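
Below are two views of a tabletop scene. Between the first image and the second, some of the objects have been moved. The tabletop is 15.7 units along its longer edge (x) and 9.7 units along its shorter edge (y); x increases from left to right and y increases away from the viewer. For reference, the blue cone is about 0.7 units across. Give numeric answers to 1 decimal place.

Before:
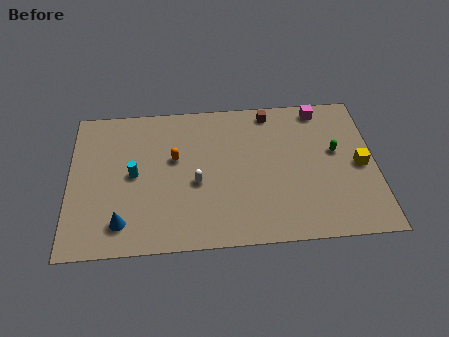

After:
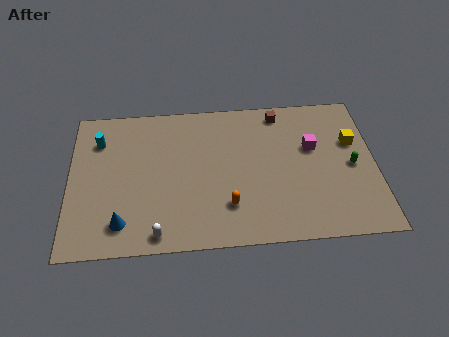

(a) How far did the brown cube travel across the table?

0.5

From (10.4, 8.6) to (10.9, 8.5), the brown cube covered √(0.5² + 0.1²) ≈ 0.5 units.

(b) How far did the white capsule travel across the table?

3.7

The white capsule moved from about (6.5, 4.1) to (4.5, 1.0), a distance of √(2.0² + 3.1²) ≈ 3.7.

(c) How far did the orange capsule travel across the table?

4.3

The orange capsule was near (5.4, 5.8) before and (8.1, 2.5) after, so it travelled √(2.7² + 3.3²) ≈ 4.3 units.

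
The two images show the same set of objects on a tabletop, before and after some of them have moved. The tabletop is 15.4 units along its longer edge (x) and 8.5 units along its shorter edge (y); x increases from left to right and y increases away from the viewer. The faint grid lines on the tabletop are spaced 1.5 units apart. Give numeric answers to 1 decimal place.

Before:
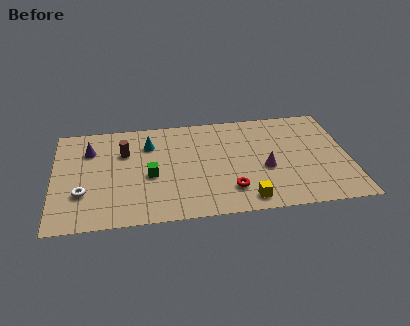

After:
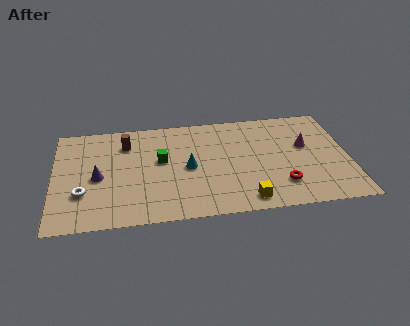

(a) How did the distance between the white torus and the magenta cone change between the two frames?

+2.4

They were about 9.5 units apart before and 11.9 after — 2.4 units further apart.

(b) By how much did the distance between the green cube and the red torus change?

+2.4

The distance was about 4.4 in the first image and 6.8 in the second, so they moved 2.4 units further apart.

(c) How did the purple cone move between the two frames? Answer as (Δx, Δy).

(0.4, -2.3)

From the two frames, the purple cone sits at roughly (1.9, 6.2) before and (2.3, 3.9) after.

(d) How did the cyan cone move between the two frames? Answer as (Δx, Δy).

(2.0, -2.2)

From the two frames, the cyan cone sits at roughly (5.0, 6.3) before and (7.0, 4.1) after.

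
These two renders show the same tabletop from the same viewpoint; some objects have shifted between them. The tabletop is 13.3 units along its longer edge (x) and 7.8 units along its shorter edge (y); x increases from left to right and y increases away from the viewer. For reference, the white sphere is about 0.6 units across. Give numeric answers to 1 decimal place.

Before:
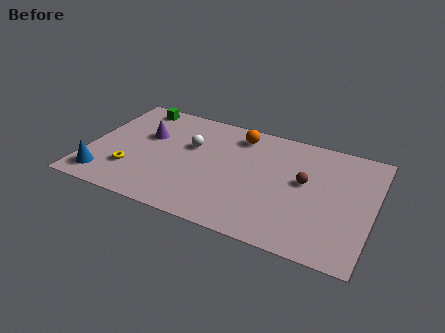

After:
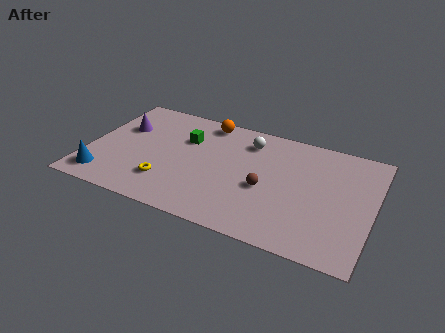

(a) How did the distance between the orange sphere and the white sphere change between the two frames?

-0.4

Before: roughly 2.6 units apart; after: 2.2. That's 0.4 units closer together.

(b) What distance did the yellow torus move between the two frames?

1.7

The yellow torus moved from about (2.2, 2.2) to (3.9, 2.0), a distance of √(1.7² + 0.2²) ≈ 1.7.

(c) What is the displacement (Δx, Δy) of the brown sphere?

(-1.7, -1.1)

From the two frames, the brown sphere sits at roughly (10.1, 4.4) before and (8.4, 3.3) after.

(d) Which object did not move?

the blue cone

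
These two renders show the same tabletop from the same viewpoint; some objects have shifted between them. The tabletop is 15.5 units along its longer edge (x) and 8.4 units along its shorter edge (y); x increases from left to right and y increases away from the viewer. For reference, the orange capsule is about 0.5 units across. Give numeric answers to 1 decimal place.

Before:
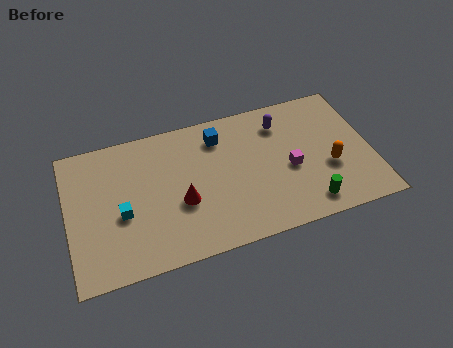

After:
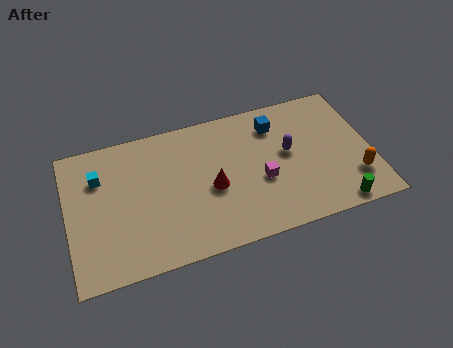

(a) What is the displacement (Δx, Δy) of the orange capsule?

(1.2, -1.0)

From the two frames, the orange capsule sits at roughly (13.3, 3.2) before and (14.5, 2.2) after.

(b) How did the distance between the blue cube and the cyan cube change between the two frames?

+3.0

Before: roughly 6.1 units apart; after: 9.1. That's 3.0 units further apart.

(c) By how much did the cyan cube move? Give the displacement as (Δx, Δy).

(-1.0, 2.5)

From the two frames, the cyan cube sits at roughly (2.7, 3.5) before and (1.7, 6.0) after.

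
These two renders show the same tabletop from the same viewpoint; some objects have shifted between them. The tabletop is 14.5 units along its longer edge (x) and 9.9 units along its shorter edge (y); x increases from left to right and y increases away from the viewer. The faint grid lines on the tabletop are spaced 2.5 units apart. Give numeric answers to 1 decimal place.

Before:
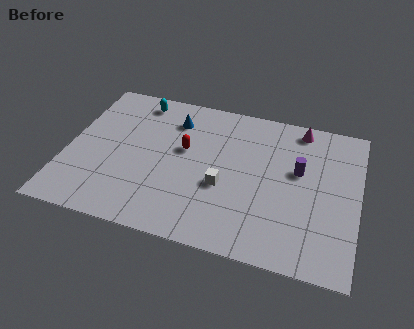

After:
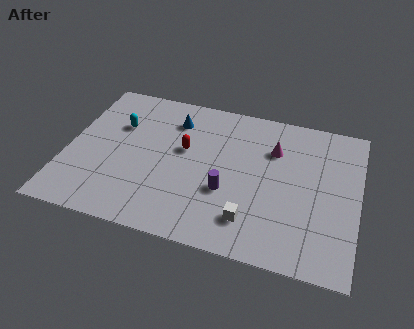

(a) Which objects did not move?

the red capsule and the blue cone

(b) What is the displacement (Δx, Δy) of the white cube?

(1.5, -1.8)

The white cube was at about (7.9, 3.9) and moved to about (9.4, 2.1).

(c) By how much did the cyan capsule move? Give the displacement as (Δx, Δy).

(-0.8, -2.0)

The cyan capsule started near (3.2, 8.6) and ended near (2.4, 6.6).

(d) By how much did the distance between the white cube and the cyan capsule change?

+1.7

Before: roughly 6.6 units apart; after: 8.3. That's 1.7 units further apart.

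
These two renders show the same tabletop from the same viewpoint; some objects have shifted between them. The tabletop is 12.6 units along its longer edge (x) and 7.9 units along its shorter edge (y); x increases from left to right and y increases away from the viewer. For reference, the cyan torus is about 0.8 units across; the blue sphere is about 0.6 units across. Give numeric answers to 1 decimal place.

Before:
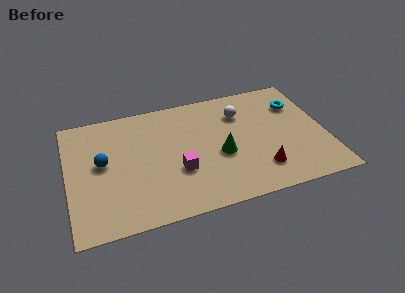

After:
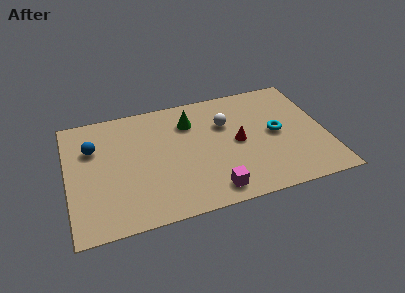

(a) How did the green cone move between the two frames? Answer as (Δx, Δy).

(-1.3, 2.6)

The green cone was at about (7.4, 3.3) and moved to about (6.1, 5.9).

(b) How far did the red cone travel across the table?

2.3

The red cone moved from about (9.2, 1.8) to (8.3, 3.9), a distance of √(0.9² + 2.1²) ≈ 2.3.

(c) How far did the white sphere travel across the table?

0.9

The white sphere moved from about (8.6, 5.8) to (7.8, 5.3), a distance of √(0.8² + 0.5²) ≈ 0.9.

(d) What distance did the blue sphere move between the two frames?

1.2

The blue sphere was near (1.7, 4.3) before and (1.3, 5.4) after, so it travelled √(0.4² + 1.1²) ≈ 1.2 units.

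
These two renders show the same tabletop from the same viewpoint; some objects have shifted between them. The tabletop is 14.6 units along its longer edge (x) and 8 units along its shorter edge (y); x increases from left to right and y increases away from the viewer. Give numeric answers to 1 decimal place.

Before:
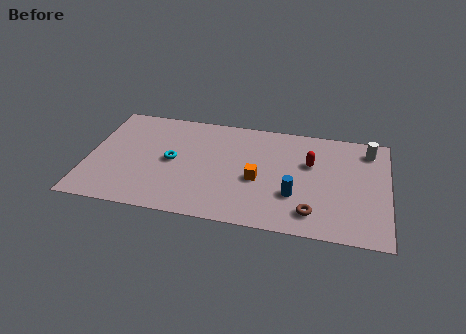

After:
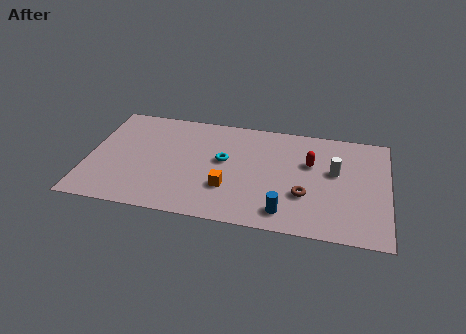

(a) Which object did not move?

the red capsule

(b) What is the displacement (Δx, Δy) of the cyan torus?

(2.5, 0.5)

The cyan torus was at about (4.1, 4.0) and moved to about (6.6, 4.5).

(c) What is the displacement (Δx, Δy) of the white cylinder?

(-1.6, -1.9)

From the two frames, the white cylinder sits at roughly (13.6, 6.6) before and (12.0, 4.7) after.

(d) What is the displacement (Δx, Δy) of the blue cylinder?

(-0.4, -1.3)

The blue cylinder started near (10.1, 2.6) and ended near (9.7, 1.3).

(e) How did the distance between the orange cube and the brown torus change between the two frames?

+0.4

The distance was about 3.3 in the first image and 3.7 in the second, so they moved 0.4 units further apart.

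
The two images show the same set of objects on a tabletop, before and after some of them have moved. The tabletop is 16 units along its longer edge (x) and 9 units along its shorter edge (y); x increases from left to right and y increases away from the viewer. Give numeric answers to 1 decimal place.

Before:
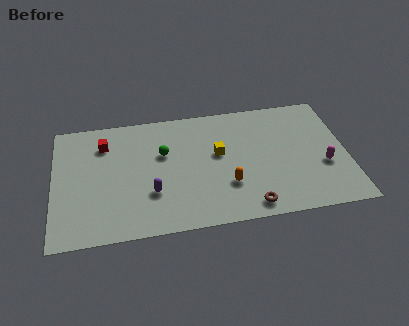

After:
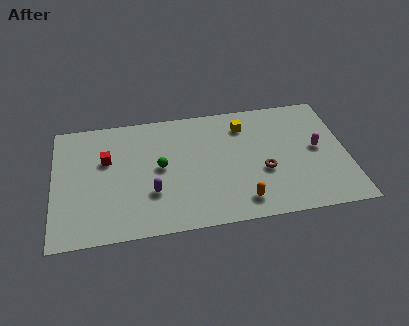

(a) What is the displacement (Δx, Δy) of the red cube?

(0.1, -1.2)

From the two frames, the red cube sits at roughly (2.8, 6.9) before and (2.9, 5.7) after.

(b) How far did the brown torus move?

2.6

The brown torus moved from about (10.5, 1.1) to (11.4, 3.5), a distance of √(0.9² + 2.4²) ≈ 2.6.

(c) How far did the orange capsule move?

1.5

The orange capsule moved from about (9.4, 2.8) to (10.1, 1.5), a distance of √(0.7² + 1.3²) ≈ 1.5.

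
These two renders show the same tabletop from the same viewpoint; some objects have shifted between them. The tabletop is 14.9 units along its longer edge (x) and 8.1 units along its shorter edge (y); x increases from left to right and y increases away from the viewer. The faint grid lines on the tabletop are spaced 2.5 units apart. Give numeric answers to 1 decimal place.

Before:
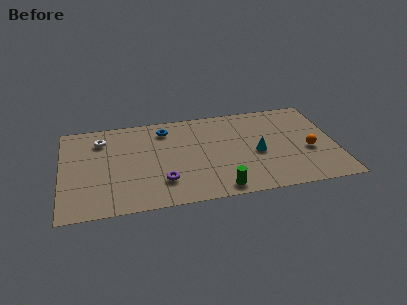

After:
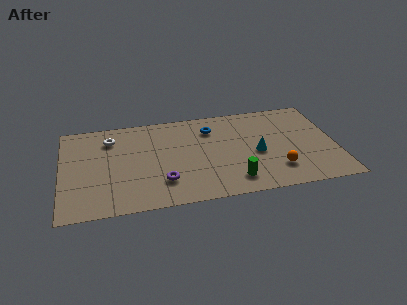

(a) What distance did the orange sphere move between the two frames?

2.2

The orange sphere was near (13.4, 3.3) before and (11.6, 2.0) after, so it travelled √(1.8² + 1.3²) ≈ 2.2 units.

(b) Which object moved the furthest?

the blue torus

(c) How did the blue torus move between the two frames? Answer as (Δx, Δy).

(2.5, -0.4)

From the two frames, the blue torus sits at roughly (5.7, 6.6) before and (8.2, 6.2) after.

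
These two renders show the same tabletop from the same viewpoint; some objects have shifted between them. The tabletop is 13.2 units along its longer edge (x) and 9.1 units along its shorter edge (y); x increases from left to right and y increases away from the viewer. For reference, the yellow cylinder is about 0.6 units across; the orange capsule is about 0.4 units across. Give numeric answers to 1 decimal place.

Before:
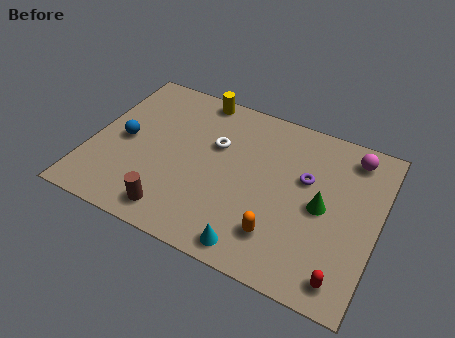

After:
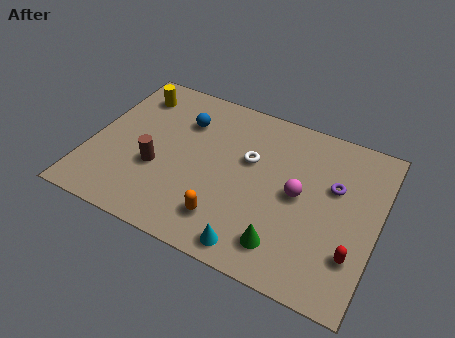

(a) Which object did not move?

the cyan cone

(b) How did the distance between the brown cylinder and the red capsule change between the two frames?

+1.4

They were about 7.7 units apart before and 9.1 after — 1.4 units further apart.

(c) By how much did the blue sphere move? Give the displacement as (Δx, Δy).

(2.5, 2.2)

The blue sphere was at about (1.5, 4.4) and moved to about (4.0, 6.6).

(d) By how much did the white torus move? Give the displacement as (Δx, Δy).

(1.6, -0.2)

The white torus started near (5.6, 5.8) and ended near (7.2, 5.6).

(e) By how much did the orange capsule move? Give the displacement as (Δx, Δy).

(-2.4, -0.2)

The orange capsule started near (9.0, 2.1) and ended near (6.6, 1.9).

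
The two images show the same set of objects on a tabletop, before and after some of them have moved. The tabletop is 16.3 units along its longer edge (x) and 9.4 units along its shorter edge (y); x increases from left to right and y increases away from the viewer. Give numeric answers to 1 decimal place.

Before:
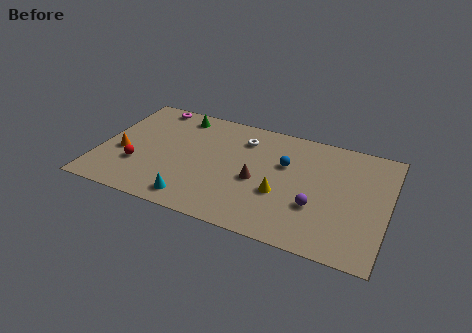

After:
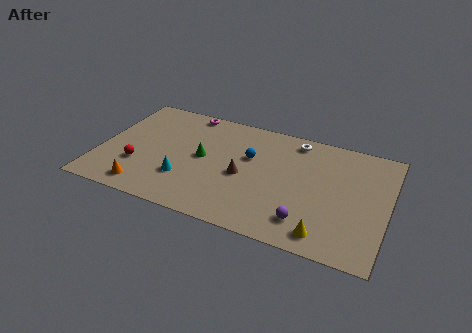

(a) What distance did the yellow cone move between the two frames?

3.5

The yellow cone was near (10.4, 3.5) before and (13.1, 1.3) after, so it travelled √(2.7² + 2.2²) ≈ 3.5 units.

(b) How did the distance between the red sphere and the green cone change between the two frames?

-1.4

Before: roughly 5.4 units apart; after: 4.0. That's 1.4 units closer together.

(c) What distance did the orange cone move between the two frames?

3.0

From (1.3, 3.8) to (2.9, 1.3), the orange cone covered √(1.6² + 2.5²) ≈ 3.0 units.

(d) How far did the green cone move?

3.6

The green cone was near (4.1, 8.1) before and (5.8, 4.9) after, so it travelled √(1.7² + 3.2²) ≈ 3.6 units.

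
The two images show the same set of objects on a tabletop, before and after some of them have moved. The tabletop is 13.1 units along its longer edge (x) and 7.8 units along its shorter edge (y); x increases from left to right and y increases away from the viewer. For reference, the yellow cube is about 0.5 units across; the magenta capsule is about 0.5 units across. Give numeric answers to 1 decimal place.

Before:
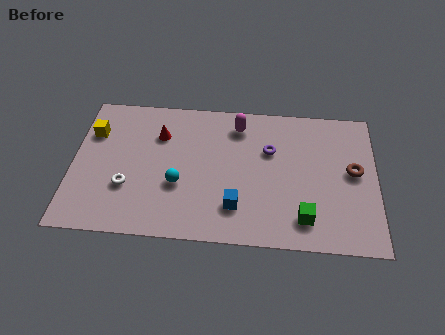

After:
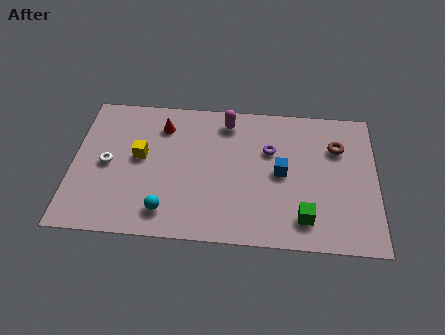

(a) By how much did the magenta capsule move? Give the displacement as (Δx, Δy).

(-0.5, 0.2)

The magenta capsule was at about (7.1, 6.4) and moved to about (6.6, 6.6).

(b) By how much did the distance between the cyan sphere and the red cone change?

+1.9

The distance was about 2.8 in the first image and 4.7 in the second, so they moved 1.9 units further apart.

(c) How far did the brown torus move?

1.5

The brown torus moved from about (12.1, 4.2) to (11.4, 5.5), a distance of √(0.7² + 1.3²) ≈ 1.5.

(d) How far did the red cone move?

0.5

From (3.7, 5.6) to (3.8, 6.1), the red cone covered √(0.1² + 0.5²) ≈ 0.5 units.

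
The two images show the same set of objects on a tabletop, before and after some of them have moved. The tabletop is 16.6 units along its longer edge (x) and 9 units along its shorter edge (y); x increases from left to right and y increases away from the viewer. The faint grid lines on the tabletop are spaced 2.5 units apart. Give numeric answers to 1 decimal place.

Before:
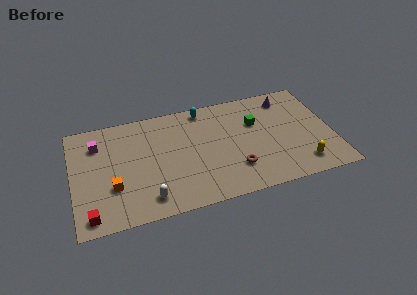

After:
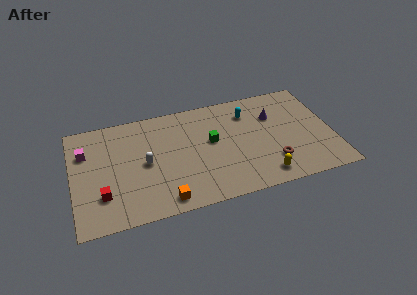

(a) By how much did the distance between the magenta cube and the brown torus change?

+2.8

The distance was about 9.6 in the first image and 12.4 in the second, so they moved 2.8 units further apart.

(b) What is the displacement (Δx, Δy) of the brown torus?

(2.4, -0.1)

The brown torus started near (10.2, 2.4) and ended near (12.6, 2.3).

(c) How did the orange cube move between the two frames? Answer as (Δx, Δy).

(3.1, -1.9)

The orange cube started near (2.5, 3.0) and ended near (5.6, 1.1).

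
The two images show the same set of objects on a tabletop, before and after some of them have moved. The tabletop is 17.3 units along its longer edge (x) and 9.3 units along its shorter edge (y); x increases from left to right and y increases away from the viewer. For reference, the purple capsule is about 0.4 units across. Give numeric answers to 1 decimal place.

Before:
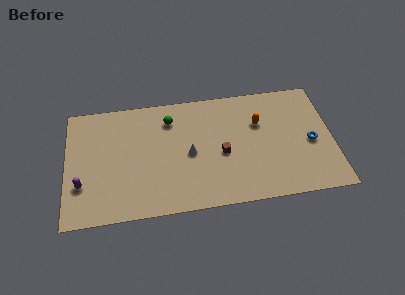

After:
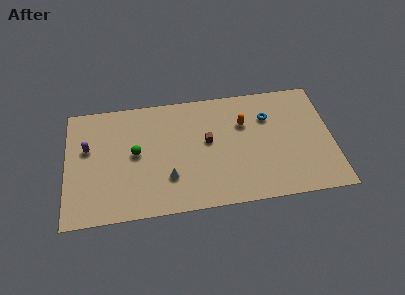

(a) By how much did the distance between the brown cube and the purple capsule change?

-1.4

The distance was about 9.2 in the first image and 7.8 in the second, so they moved 1.4 units closer together.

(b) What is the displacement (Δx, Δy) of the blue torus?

(-2.7, 2.4)

The blue torus was at about (15.9, 4.2) and moved to about (13.2, 6.6).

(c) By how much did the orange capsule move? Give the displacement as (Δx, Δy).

(-1.0, 0.1)

The orange capsule started near (12.6, 6.2) and ended near (11.6, 6.3).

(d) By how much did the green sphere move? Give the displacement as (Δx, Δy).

(-2.3, -2.4)

The green sphere was at about (6.8, 7.3) and moved to about (4.5, 4.9).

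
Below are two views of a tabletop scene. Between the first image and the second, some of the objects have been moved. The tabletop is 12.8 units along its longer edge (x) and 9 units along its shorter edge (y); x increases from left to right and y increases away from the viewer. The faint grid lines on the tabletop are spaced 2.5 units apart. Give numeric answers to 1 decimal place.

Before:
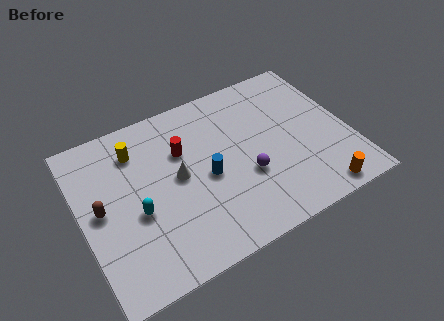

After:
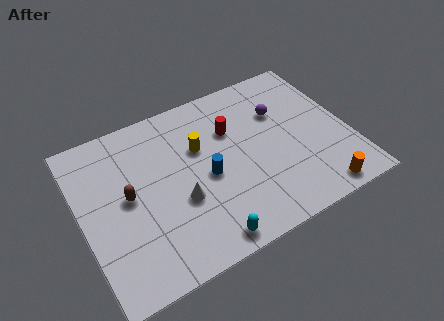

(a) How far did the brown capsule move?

1.3

From (0.9, 4.6) to (2.2, 4.7), the brown capsule covered √(1.3² + 0.1²) ≈ 1.3 units.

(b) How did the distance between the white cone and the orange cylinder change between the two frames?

-0.5

They were about 7.3 units apart before and 6.8 after — 0.5 units closer together.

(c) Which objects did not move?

the blue cylinder and the orange cylinder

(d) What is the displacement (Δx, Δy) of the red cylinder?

(2.4, 0.1)

From the two frames, the red cylinder sits at roughly (5.0, 6.0) before and (7.4, 6.1) after.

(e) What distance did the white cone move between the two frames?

1.3

From (4.6, 4.7) to (4.5, 3.4), the white cone covered √(0.1² + 1.3²) ≈ 1.3 units.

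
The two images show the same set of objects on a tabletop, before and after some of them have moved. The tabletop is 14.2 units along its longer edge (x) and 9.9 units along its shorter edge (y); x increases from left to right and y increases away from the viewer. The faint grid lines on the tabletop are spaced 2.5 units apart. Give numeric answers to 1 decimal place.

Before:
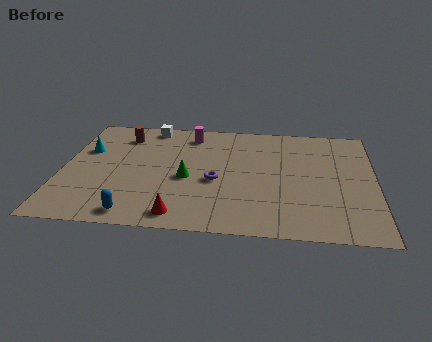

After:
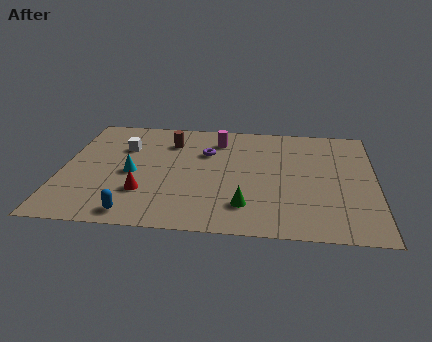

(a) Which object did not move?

the blue capsule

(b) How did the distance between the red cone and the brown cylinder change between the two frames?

-2.6

They were about 7.3 units apart before and 4.7 after — 2.6 units closer together.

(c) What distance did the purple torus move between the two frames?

2.5

From (7.0, 4.2) to (6.5, 6.7), the purple torus covered √(0.5² + 2.5²) ≈ 2.5 units.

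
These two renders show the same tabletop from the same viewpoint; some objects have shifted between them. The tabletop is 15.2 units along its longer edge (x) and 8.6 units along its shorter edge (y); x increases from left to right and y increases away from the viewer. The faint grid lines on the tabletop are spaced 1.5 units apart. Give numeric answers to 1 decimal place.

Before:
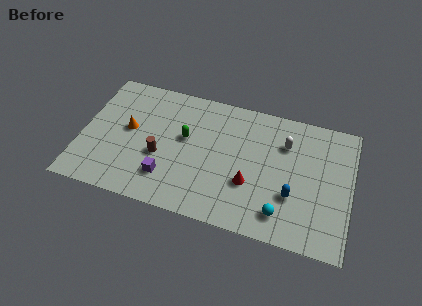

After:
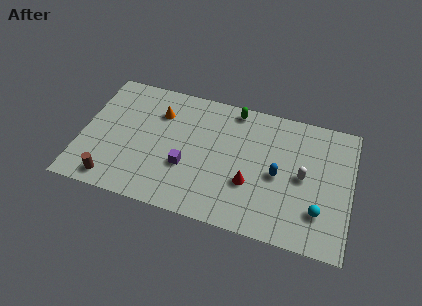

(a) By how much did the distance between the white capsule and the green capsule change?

-0.4

Before: roughly 5.7 units apart; after: 5.3. That's 0.4 units closer together.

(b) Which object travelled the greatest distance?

the green capsule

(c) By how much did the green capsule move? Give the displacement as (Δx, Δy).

(2.6, 2.7)

From the two frames, the green capsule sits at roughly (5.8, 5.0) before and (8.4, 7.7) after.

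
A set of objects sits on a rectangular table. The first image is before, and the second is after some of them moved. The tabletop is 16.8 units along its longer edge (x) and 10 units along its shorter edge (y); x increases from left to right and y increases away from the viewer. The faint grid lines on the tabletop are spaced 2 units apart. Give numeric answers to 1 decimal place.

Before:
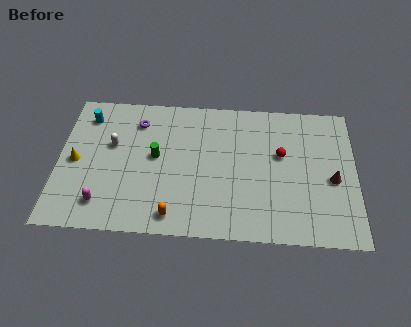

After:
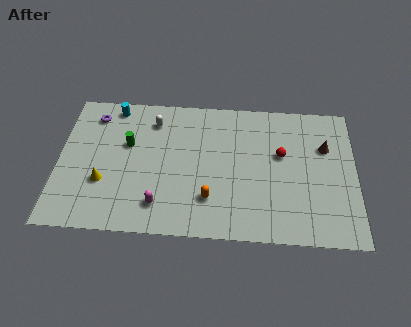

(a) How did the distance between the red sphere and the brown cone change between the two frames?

-0.7

The distance was about 3.3 in the first image and 2.6 in the second, so they moved 0.7 units closer together.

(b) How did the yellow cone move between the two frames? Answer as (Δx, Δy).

(1.6, -1.4)

From the two frames, the yellow cone sits at roughly (1.0, 4.8) before and (2.6, 3.4) after.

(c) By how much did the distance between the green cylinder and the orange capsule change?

+1.7

They were about 4.2 units apart before and 5.9 after — 1.7 units further apart.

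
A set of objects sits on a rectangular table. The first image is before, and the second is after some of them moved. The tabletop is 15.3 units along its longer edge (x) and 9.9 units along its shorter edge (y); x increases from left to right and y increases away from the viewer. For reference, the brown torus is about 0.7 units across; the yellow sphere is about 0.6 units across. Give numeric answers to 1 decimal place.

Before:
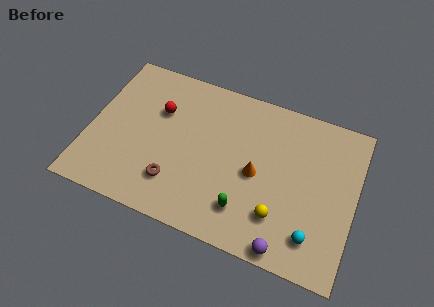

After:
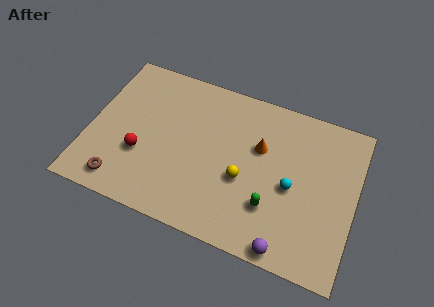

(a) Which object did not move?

the purple sphere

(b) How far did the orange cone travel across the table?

1.7

The orange cone moved from about (9.7, 4.6) to (9.7, 6.3), a distance of √(0.0² + 1.7²) ≈ 1.7.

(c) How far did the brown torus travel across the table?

3.2

The brown torus moved from about (5.2, 2.4) to (2.2, 1.4), a distance of √(3.0² + 1.0²) ≈ 3.2.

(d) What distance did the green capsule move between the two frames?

1.6

The green capsule was near (9.3, 2.2) before and (10.7, 2.9) after, so it travelled √(1.4² + 0.7²) ≈ 1.6 units.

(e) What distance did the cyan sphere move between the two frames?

2.9

The cyan sphere moved from about (13.2, 2.0) to (11.7, 4.5), a distance of √(1.5² + 2.5²) ≈ 2.9.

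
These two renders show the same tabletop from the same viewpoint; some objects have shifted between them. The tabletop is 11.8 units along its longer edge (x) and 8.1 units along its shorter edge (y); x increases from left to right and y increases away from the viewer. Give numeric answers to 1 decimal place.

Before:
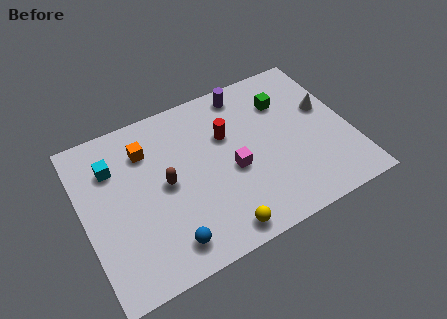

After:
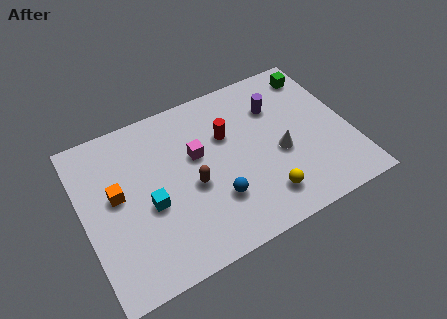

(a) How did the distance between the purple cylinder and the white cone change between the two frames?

-1.6

Before: roughly 4.0 units apart; after: 2.4. That's 1.6 units closer together.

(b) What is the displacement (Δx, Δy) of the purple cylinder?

(1.2, -1.3)

The purple cylinder was at about (7.6, 7.1) and moved to about (8.8, 5.8).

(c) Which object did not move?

the red cylinder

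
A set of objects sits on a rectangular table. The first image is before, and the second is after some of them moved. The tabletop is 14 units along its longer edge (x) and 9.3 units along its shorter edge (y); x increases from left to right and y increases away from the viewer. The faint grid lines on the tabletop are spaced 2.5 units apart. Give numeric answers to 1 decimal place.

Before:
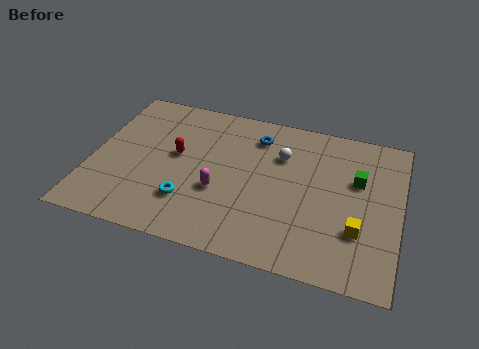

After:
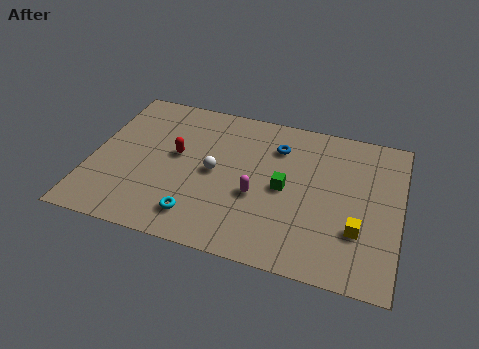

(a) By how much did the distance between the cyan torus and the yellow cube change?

-0.4

They were about 7.6 units apart before and 7.2 after — 0.4 units closer together.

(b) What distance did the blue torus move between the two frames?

1.1

The blue torus moved from about (7.3, 7.4) to (8.3, 7.0), a distance of √(1.0² + 0.4²) ≈ 1.1.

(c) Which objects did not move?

the red capsule and the yellow cube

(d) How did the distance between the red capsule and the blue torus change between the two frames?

+0.7

The distance was about 4.1 in the first image and 4.8 in the second, so they moved 0.7 units further apart.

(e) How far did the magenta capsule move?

1.7

From (5.9, 3.5) to (7.6, 3.7), the magenta capsule covered √(1.7² + 0.2²) ≈ 1.7 units.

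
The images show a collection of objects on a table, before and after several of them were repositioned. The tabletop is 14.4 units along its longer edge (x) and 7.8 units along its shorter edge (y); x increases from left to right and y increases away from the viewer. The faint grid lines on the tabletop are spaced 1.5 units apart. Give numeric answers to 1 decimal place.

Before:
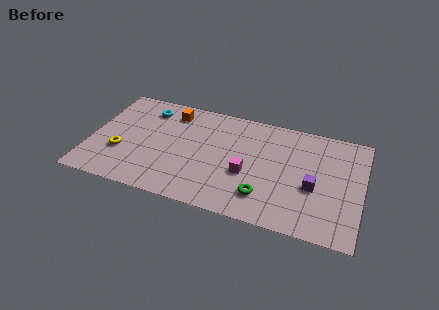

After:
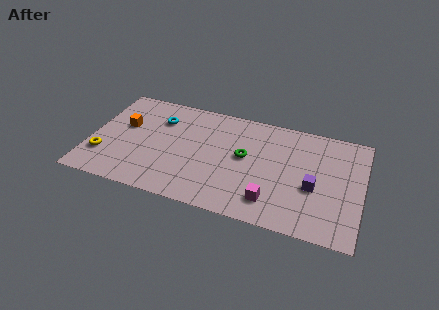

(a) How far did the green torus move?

2.8

From (9.4, 1.8) to (8.2, 4.3), the green torus covered √(1.2² + 2.5²) ≈ 2.8 units.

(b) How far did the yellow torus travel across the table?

1.0

From (1.7, 2.7) to (0.8, 2.2), the yellow torus covered √(0.9² + 0.5²) ≈ 1.0 units.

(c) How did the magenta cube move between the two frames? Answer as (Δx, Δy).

(1.4, -1.5)

From the two frames, the magenta cube sits at roughly (8.4, 3.1) before and (9.8, 1.6) after.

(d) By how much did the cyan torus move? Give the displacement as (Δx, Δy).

(0.7, -0.6)

From the two frames, the cyan torus sits at roughly (2.8, 6.3) before and (3.5, 5.7) after.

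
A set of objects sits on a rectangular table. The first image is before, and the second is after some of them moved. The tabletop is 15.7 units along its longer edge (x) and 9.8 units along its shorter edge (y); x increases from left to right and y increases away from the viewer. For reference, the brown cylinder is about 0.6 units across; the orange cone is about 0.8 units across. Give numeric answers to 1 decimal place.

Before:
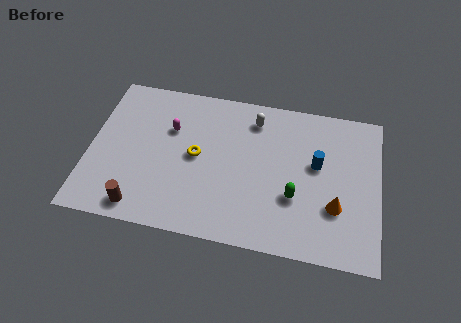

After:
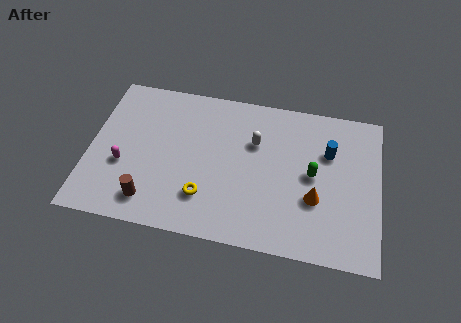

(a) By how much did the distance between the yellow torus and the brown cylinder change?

-1.7

They were about 4.7 units apart before and 3.0 after — 1.7 units closer together.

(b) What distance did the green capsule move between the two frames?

1.8

The green capsule moved from about (11.2, 3.4) to (12.1, 5.0), a distance of √(0.9² + 1.6²) ≈ 1.8.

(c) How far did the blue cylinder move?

1.1

From (12.3, 5.7) to (12.9, 6.6), the blue cylinder covered √(0.6² + 0.9²) ≈ 1.1 units.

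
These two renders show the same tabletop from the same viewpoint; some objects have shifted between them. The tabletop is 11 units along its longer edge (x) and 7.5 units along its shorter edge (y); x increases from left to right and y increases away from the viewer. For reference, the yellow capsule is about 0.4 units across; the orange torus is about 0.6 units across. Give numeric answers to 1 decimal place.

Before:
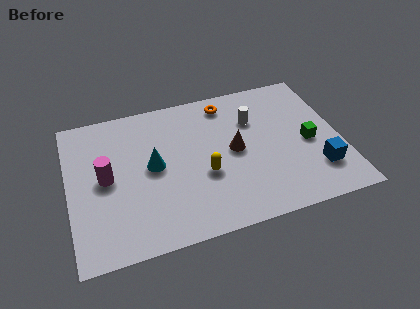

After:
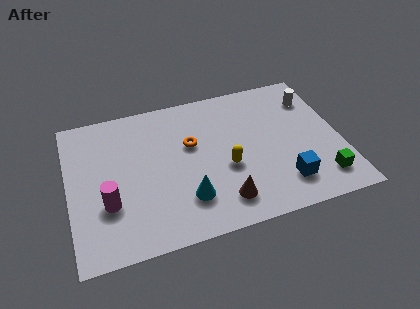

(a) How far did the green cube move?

2.0

From (9.7, 3.4) to (10.0, 1.4), the green cube covered √(0.3² + 2.0²) ≈ 2.0 units.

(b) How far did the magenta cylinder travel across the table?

1.3

The magenta cylinder moved from about (1.5, 3.8) to (1.5, 2.5), a distance of √(0.0² + 1.3²) ≈ 1.3.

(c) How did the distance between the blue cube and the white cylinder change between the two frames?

+0.4

Before: roughly 4.0 units apart; after: 4.4. That's 0.4 units further apart.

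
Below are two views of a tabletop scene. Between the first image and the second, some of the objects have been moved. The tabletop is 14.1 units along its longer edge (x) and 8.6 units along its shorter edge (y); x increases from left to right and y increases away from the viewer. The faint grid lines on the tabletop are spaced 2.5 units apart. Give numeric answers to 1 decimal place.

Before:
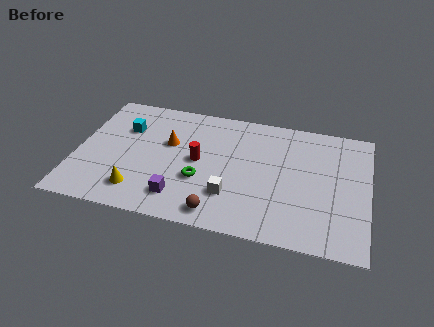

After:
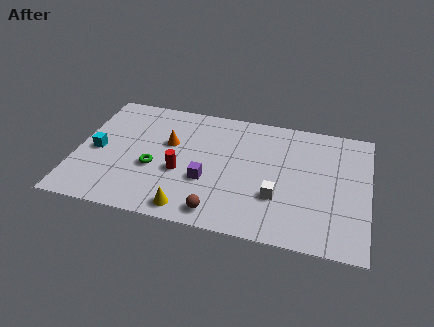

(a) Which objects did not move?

the orange cone and the brown sphere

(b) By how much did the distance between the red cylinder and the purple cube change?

-1.5

They were about 2.8 units apart before and 1.3 after — 1.5 units closer together.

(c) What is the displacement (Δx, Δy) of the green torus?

(-2.3, 0.3)

The green torus started near (6.1, 3.1) and ended near (3.8, 3.4).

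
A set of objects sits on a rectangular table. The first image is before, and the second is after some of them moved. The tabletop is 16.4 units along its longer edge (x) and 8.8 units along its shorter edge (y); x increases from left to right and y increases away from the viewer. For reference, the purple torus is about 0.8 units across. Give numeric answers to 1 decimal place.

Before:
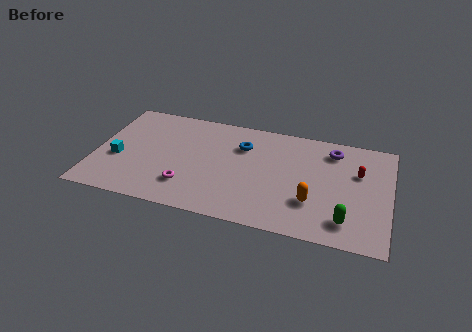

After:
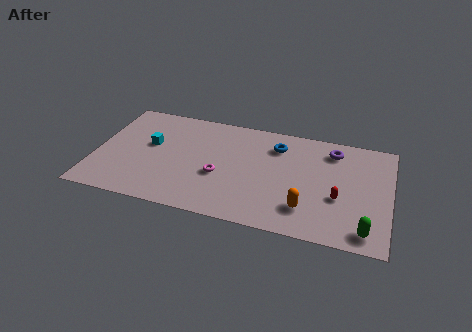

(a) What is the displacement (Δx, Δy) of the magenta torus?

(1.7, 1.3)

From the two frames, the magenta torus sits at roughly (5.3, 2.2) before and (7.0, 3.5) after.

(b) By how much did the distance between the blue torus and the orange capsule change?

-0.4

They were about 5.5 units apart before and 5.1 after — 0.4 units closer together.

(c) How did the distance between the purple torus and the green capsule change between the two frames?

+0.8

The distance was about 5.6 in the first image and 6.4 in the second, so they moved 0.8 units further apart.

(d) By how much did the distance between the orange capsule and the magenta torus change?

-1.8

Before: roughly 6.9 units apart; after: 5.1. That's 1.8 units closer together.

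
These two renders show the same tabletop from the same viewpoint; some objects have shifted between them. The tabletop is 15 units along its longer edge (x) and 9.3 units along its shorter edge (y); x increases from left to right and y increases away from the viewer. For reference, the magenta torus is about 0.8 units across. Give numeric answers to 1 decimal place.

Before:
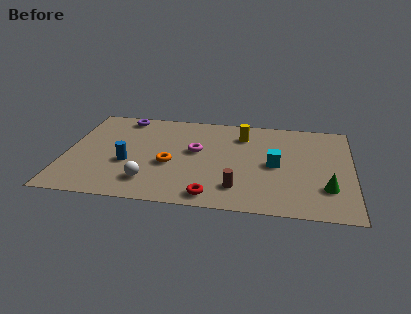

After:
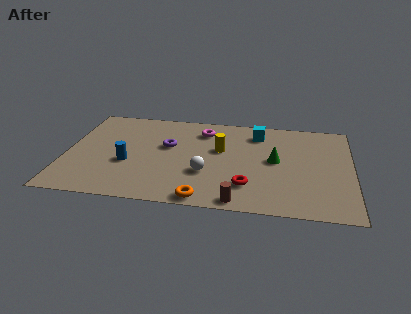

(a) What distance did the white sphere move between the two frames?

3.1

The white sphere moved from about (4.5, 2.0) to (7.4, 3.2), a distance of √(2.9² + 1.2²) ≈ 3.1.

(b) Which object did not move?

the blue cylinder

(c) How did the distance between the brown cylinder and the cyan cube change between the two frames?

+3.6

They were about 3.1 units apart before and 6.7 after — 3.6 units further apart.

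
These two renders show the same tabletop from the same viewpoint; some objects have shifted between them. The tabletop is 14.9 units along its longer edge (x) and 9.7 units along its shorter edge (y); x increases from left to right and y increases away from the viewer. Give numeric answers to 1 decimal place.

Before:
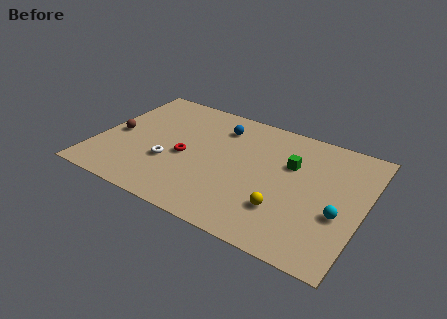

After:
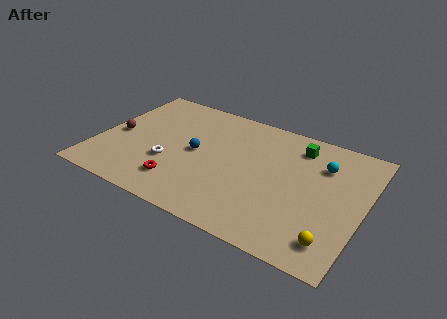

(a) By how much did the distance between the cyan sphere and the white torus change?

-0.5

The distance was about 9.5 in the first image and 9.0 in the second, so they moved 0.5 units closer together.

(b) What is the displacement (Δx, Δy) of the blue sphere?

(-1.0, -2.7)

The blue sphere started near (6.5, 7.6) and ended near (5.5, 4.9).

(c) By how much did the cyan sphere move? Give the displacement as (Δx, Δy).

(-1.3, 3.3)

From the two frames, the cyan sphere sits at roughly (13.7, 3.7) before and (12.4, 7.0) after.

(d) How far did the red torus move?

2.2

From (5.0, 4.3) to (5.0, 2.1), the red torus covered √(0.0² + 2.2²) ≈ 2.2 units.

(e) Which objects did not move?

the brown sphere and the white torus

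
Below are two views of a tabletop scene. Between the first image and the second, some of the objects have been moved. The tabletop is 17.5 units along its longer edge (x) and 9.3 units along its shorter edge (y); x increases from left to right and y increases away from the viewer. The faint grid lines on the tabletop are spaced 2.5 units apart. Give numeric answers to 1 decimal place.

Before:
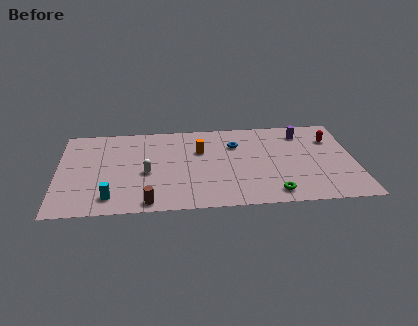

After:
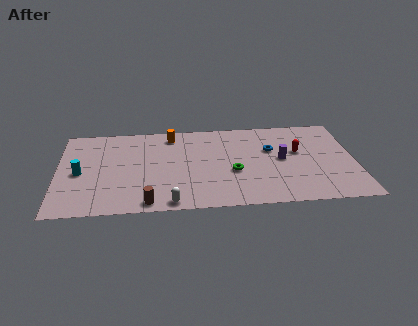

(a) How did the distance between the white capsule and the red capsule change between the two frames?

-2.4

The distance was about 11.3 in the first image and 8.9 in the second, so they moved 2.4 units closer together.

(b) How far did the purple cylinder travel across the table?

3.0

From (14.5, 7.5) to (13.2, 4.8), the purple cylinder covered √(1.3² + 2.7²) ≈ 3.0 units.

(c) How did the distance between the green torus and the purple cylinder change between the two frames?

-3.4

Before: roughly 6.5 units apart; after: 3.1. That's 3.4 units closer together.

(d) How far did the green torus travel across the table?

3.3

From (12.6, 1.3) to (10.3, 3.7), the green torus covered √(2.3² + 2.4²) ≈ 3.3 units.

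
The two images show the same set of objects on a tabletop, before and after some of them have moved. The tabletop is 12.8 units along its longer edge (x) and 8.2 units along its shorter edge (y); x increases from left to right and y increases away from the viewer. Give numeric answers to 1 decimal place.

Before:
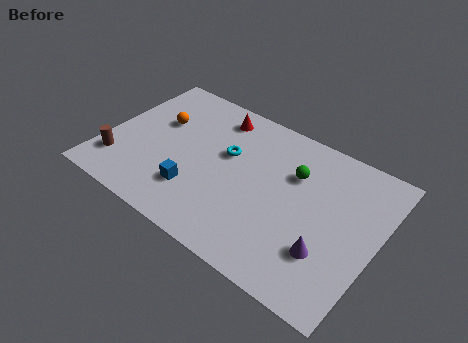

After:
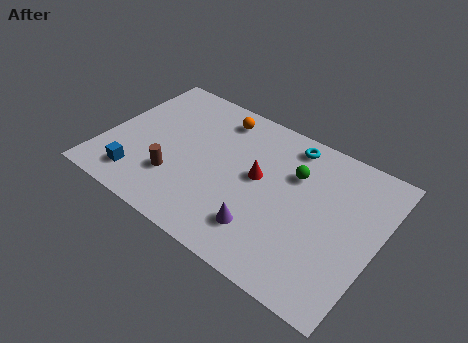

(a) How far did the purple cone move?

2.9

The purple cone moved from about (10.8, 2.4) to (7.9, 1.9), a distance of √(2.9² + 0.5²) ≈ 2.9.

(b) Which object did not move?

the green sphere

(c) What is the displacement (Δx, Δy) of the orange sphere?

(2.6, 1.7)

The orange sphere started near (2.2, 5.2) and ended near (4.8, 6.9).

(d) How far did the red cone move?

3.5

The red cone moved from about (4.7, 6.9) to (7.2, 4.5), a distance of √(2.5² + 2.4²) ≈ 3.5.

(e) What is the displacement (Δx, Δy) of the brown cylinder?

(2.7, 0.5)

The brown cylinder was at about (0.9, 1.9) and moved to about (3.6, 2.4).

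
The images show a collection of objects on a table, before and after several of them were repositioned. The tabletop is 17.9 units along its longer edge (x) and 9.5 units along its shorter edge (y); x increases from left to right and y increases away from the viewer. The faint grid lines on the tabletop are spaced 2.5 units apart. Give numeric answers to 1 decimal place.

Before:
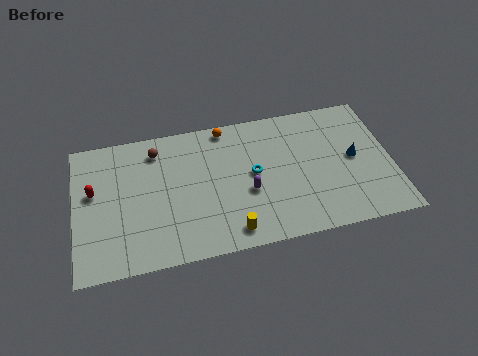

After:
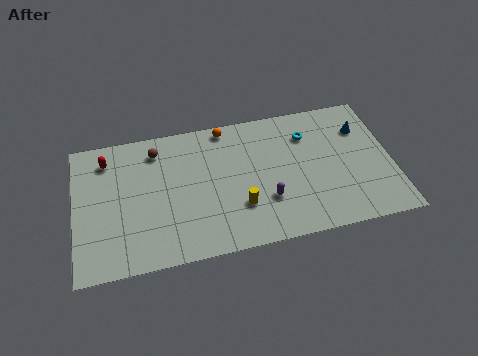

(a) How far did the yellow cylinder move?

1.7

The yellow cylinder was near (8.6, 1.3) before and (9.2, 2.9) after, so it travelled √(0.6² + 1.6²) ≈ 1.7 units.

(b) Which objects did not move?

the orange sphere and the brown sphere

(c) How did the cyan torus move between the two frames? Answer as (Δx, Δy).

(3.2, 2.1)

The cyan torus started near (10.1, 5.0) and ended near (13.3, 7.1).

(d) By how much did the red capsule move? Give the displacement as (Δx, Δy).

(0.8, 2.1)

From the two frames, the red capsule sits at roughly (1.1, 5.6) before and (1.9, 7.7) after.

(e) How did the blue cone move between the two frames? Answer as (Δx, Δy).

(0.6, 2.0)

The blue cone started near (15.8, 4.9) and ended near (16.4, 6.9).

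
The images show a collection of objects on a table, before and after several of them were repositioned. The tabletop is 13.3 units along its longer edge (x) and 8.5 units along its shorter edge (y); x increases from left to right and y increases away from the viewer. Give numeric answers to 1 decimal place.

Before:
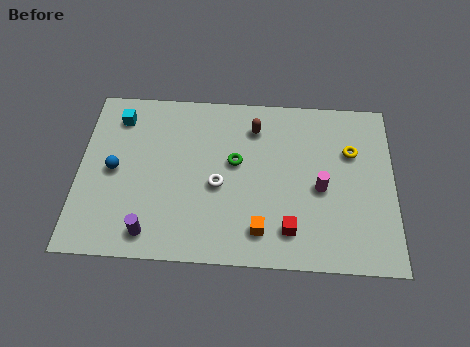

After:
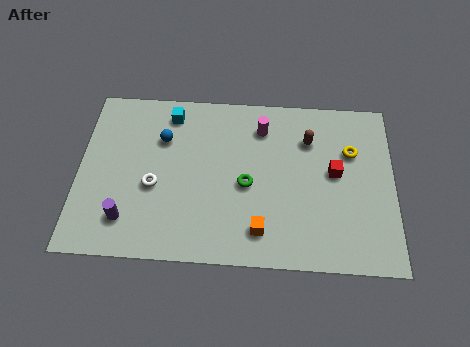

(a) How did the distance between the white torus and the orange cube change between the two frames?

+2.1

Before: roughly 2.8 units apart; after: 4.9. That's 2.1 units further apart.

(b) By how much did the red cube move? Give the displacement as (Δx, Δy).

(1.9, 2.9)

The red cube started near (8.9, 1.7) and ended near (10.8, 4.6).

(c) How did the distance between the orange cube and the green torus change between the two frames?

-1.2

The distance was about 3.5 in the first image and 2.3 in the second, so they moved 1.2 units closer together.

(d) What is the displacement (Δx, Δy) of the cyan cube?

(2.2, 0.3)

The cyan cube started near (1.6, 6.9) and ended near (3.8, 7.2).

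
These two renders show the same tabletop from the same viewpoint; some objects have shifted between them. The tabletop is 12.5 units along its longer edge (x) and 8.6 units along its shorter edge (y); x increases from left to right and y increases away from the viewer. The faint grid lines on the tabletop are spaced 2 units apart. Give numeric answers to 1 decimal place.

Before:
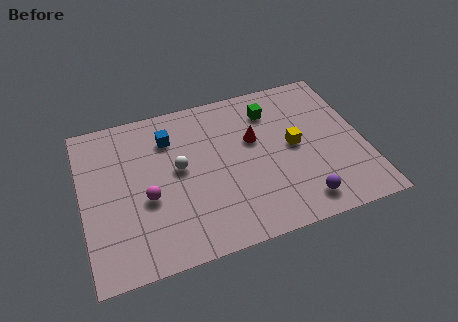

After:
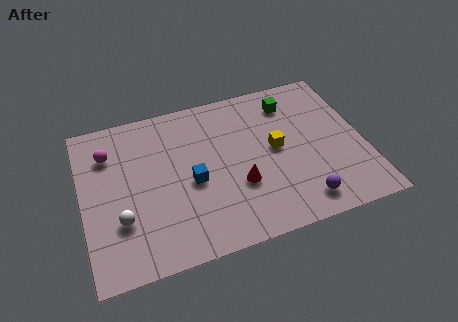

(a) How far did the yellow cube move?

0.8

The yellow cube was near (9.4, 4.4) before and (8.6, 4.5) after, so it travelled √(0.8² + 0.1²) ≈ 0.8 units.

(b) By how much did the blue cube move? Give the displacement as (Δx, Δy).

(0.8, -2.7)

From the two frames, the blue cube sits at roughly (4.0, 6.5) before and (4.8, 3.8) after.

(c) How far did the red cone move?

2.5

The red cone moved from about (7.7, 5.3) to (6.8, 3.0), a distance of √(0.9² + 2.3²) ≈ 2.5.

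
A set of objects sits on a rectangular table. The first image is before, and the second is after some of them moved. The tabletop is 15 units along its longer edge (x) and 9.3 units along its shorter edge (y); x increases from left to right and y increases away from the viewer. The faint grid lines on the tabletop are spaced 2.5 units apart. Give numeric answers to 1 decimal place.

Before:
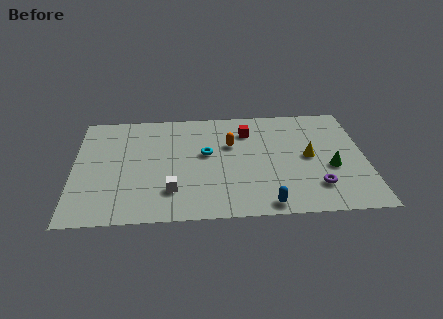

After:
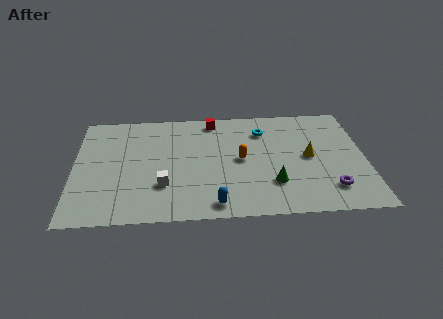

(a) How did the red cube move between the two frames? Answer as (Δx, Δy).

(-1.8, 1.1)

The red cube started near (9.0, 7.1) and ended near (7.2, 8.2).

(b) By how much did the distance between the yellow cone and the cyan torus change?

-2.0

Before: roughly 5.3 units apart; after: 3.3. That's 2.0 units closer together.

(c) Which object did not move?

the yellow cone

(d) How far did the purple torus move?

0.7

From (12.4, 2.2) to (13.1, 2.0), the purple torus covered √(0.7² + 0.2²) ≈ 0.7 units.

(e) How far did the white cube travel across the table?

0.6

From (5.0, 2.3) to (4.6, 2.8), the white cube covered √(0.4² + 0.5²) ≈ 0.6 units.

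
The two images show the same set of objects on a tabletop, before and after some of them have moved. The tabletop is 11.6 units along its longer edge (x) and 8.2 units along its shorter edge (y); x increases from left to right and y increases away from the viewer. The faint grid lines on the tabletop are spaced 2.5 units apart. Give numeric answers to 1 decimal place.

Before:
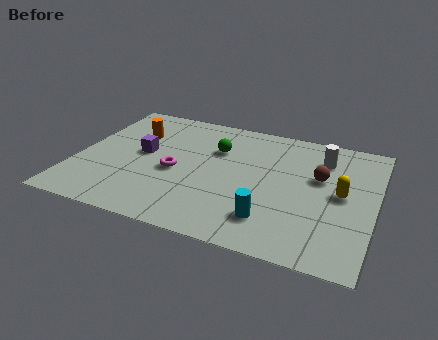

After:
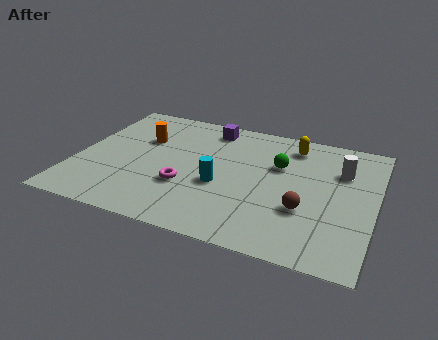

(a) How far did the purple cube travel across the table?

3.5

The purple cube moved from about (2.5, 4.4) to (4.9, 7.0), a distance of √(2.4² + 2.6²) ≈ 3.5.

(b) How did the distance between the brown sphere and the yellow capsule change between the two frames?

+2.9

The distance was about 1.2 in the first image and 4.1 in the second, so they moved 2.9 units further apart.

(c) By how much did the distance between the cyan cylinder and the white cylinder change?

+0.3

They were about 4.8 units apart before and 5.1 after — 0.3 units further apart.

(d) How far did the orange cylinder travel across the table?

0.5

From (2.0, 5.7) to (2.4, 5.4), the orange cylinder covered √(0.4² + 0.3²) ≈ 0.5 units.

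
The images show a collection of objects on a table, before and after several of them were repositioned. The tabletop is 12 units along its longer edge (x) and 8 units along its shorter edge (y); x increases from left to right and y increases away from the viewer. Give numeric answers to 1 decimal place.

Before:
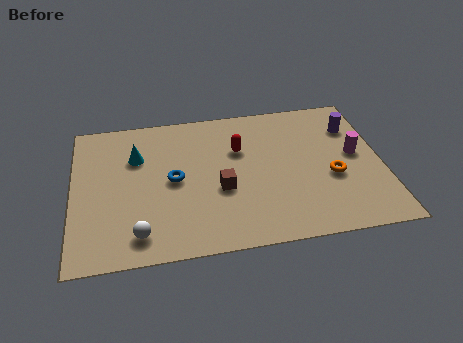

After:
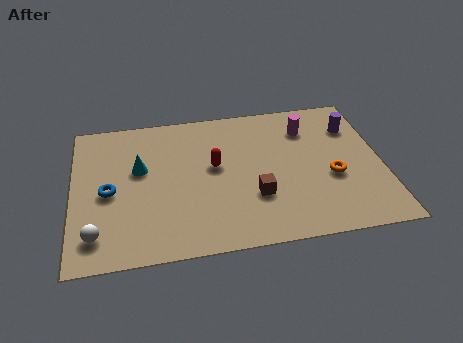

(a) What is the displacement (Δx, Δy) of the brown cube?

(1.3, -0.6)

The brown cube started near (5.7, 3.2) and ended near (7.0, 2.6).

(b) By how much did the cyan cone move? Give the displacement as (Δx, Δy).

(0.1, -0.7)

The cyan cone was at about (2.5, 5.5) and moved to about (2.6, 4.8).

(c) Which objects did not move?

the orange torus and the purple cylinder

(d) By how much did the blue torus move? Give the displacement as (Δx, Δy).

(-2.5, -0.3)

The blue torus was at about (3.9, 4.0) and moved to about (1.4, 3.7).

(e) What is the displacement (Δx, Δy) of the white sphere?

(-1.6, 0.2)

From the two frames, the white sphere sits at roughly (2.5, 1.3) before and (0.9, 1.5) after.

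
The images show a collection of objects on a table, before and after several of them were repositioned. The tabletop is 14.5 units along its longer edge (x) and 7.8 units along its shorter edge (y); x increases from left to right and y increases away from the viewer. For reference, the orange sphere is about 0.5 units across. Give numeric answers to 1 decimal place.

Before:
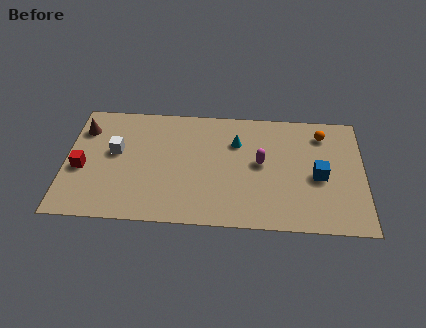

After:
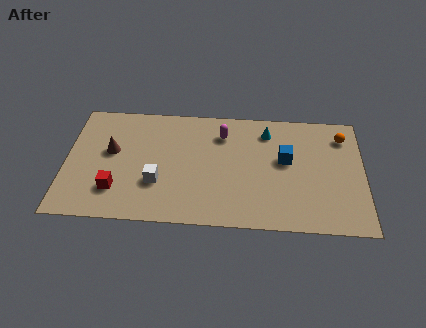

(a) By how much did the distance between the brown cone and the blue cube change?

-3.2

They were about 11.7 units apart before and 8.5 after — 3.2 units closer together.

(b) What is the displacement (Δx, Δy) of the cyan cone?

(1.5, 0.8)

From the two frames, the cyan cone sits at roughly (8.3, 5.5) before and (9.8, 6.3) after.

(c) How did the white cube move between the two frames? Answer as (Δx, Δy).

(2.1, -1.9)

From the two frames, the white cube sits at roughly (2.4, 4.5) before and (4.5, 2.6) after.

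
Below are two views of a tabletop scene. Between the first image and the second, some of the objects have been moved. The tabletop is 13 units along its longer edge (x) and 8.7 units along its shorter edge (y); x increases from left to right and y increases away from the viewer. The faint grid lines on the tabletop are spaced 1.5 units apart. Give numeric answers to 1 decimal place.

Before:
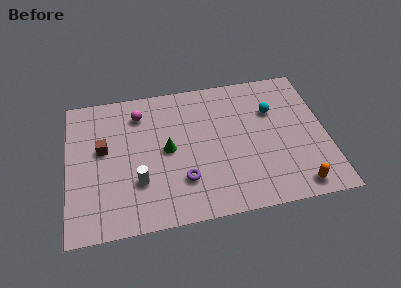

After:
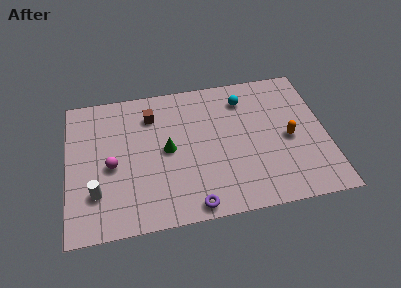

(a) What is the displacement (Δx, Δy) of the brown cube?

(2.5, 1.7)

The brown cube started near (1.8, 5.0) and ended near (4.3, 6.7).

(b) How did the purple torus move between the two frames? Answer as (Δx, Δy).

(0.4, -1.6)

The purple torus was at about (5.7, 2.4) and moved to about (6.1, 0.8).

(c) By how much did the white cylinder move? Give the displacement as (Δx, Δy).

(-2.1, -0.3)

The white cylinder started near (3.5, 2.7) and ended near (1.4, 2.4).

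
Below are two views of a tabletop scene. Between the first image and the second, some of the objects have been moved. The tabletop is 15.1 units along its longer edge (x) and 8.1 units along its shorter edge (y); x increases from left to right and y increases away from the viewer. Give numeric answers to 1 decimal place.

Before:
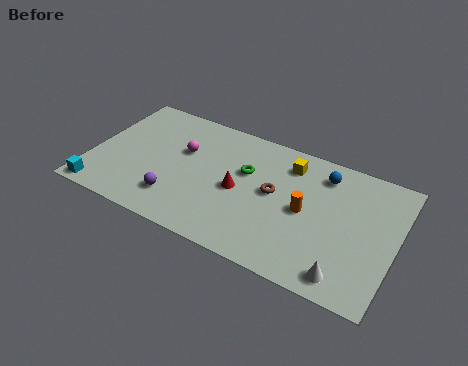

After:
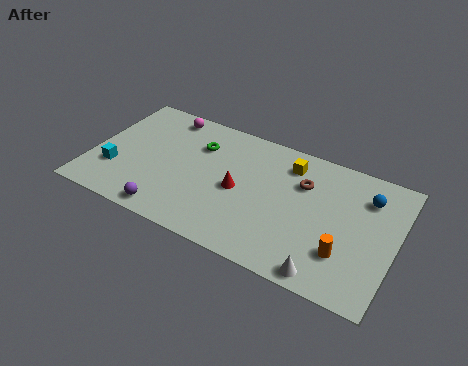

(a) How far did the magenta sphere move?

2.3

The magenta sphere moved from about (4.4, 5.1) to (3.2, 7.1), a distance of √(1.2² + 2.0²) ≈ 2.3.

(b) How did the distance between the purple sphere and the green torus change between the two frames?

+0.5

They were about 4.5 units apart before and 5.0 after — 0.5 units further apart.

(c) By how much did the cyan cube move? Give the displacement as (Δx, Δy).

(0.5, 1.7)

The cyan cube started near (0.8, 0.8) and ended near (1.3, 2.5).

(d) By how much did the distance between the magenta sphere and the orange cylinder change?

+4.3

The distance was about 6.4 in the first image and 10.7 in the second, so they moved 4.3 units further apart.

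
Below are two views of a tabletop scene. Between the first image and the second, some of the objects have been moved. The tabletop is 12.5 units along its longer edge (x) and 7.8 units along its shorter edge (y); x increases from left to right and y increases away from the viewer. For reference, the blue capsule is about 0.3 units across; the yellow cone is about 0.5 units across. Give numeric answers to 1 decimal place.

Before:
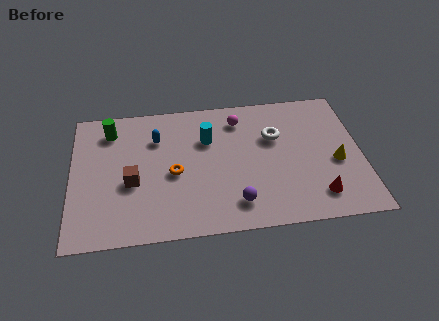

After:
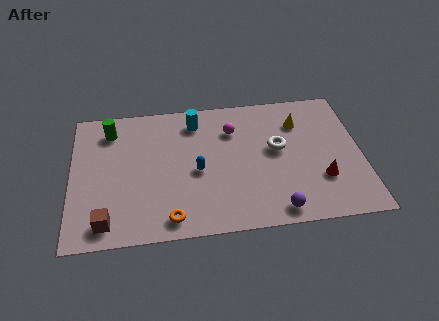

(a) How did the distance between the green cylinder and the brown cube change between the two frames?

+2.0

They were about 3.2 units apart before and 5.2 after — 2.0 units further apart.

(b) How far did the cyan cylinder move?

1.2

The cyan cylinder was near (5.9, 5.3) before and (5.4, 6.4) after, so it travelled √(0.5² + 1.1²) ≈ 1.2 units.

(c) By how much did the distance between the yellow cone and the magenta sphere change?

-2.2

Before: roughly 5.1 units apart; after: 2.9. That's 2.2 units closer together.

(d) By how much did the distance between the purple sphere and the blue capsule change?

-1.1

Before: roughly 5.3 units apart; after: 4.2. That's 1.1 units closer together.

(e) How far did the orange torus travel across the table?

2.5

The orange torus was near (4.4, 3.5) before and (4.2, 1.0) after, so it travelled √(0.2² + 2.5²) ≈ 2.5 units.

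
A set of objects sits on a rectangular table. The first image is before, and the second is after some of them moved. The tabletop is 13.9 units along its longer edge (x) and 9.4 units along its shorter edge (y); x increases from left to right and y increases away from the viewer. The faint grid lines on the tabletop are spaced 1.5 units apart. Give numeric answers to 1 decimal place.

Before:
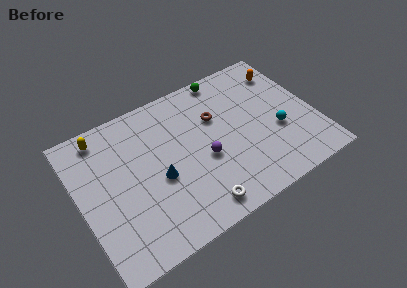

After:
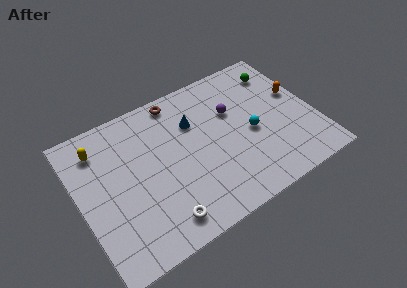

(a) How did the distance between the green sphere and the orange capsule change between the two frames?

-1.5

They were about 3.6 units apart before and 2.1 after — 1.5 units closer together.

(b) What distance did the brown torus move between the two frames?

3.0

The brown torus moved from about (8.3, 6.2) to (6.3, 8.4), a distance of √(2.0² + 2.2²) ≈ 3.0.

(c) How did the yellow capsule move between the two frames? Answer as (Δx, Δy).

(-0.3, -0.7)

The yellow capsule started near (1.8, 8.2) and ended near (1.5, 7.5).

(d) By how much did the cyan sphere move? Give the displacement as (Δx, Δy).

(-1.5, 0.6)

The cyan sphere was at about (11.6, 3.6) and moved to about (10.1, 4.2).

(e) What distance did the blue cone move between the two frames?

3.5

The blue cone moved from about (4.5, 4.0) to (7.0, 6.5), a distance of √(2.5² + 2.5²) ≈ 3.5.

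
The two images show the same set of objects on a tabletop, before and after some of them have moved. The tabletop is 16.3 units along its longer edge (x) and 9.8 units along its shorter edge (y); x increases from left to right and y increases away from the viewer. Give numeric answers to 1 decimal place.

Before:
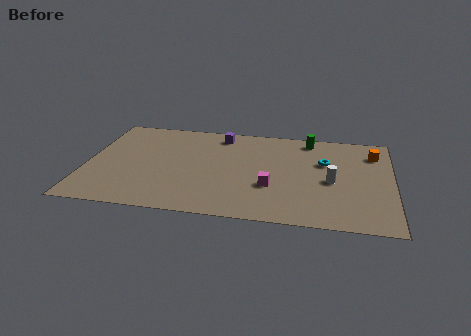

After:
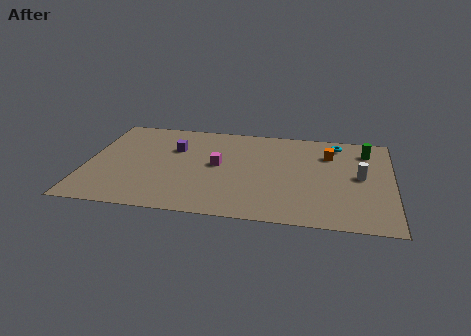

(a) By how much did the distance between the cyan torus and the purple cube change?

+2.8

They were about 6.1 units apart before and 8.9 after — 2.8 units further apart.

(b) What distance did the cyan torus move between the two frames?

2.2

The cyan torus moved from about (12.7, 6.3) to (13.3, 8.4), a distance of √(0.6² + 2.1²) ≈ 2.2.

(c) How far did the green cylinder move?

3.2

From (11.8, 8.6) to (14.9, 7.8), the green cylinder covered √(3.1² + 0.8²) ≈ 3.2 units.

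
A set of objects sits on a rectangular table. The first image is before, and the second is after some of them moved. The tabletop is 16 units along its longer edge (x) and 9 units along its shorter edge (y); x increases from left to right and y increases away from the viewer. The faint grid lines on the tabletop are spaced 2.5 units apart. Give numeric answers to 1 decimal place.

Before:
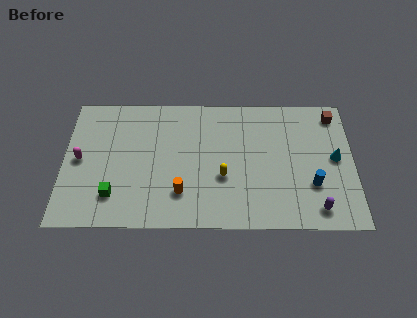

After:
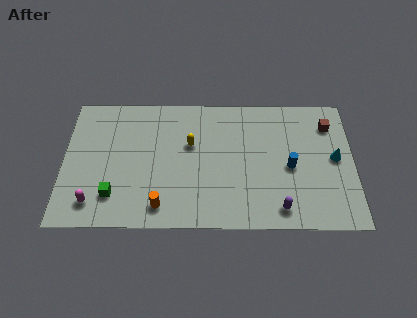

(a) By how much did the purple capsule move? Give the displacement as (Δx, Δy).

(-2.0, 0.0)

From the two frames, the purple capsule sits at roughly (13.9, 1.3) before and (11.9, 1.3) after.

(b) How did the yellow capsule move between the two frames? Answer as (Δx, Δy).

(-1.8, 2.2)

The yellow capsule was at about (8.8, 3.4) and moved to about (7.0, 5.6).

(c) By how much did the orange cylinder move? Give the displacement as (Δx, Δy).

(-1.1, -0.9)

From the two frames, the orange cylinder sits at roughly (6.5, 2.3) before and (5.4, 1.4) after.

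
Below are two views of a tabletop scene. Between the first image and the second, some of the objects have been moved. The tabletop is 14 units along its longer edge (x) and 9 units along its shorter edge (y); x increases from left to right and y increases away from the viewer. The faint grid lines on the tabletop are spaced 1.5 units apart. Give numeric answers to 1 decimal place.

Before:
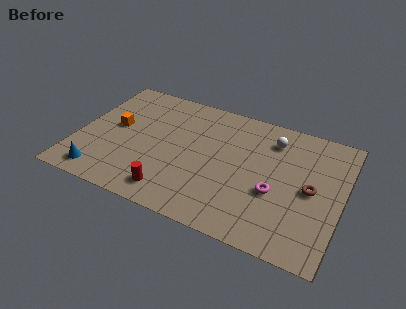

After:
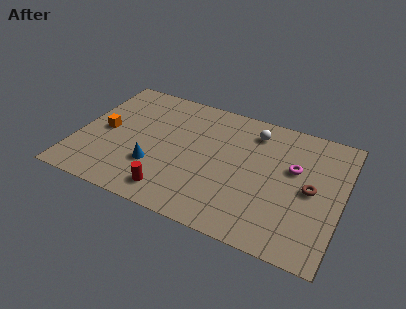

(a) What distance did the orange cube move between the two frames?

0.7

From (1.9, 4.9) to (1.4, 4.4), the orange cube covered √(0.5² + 0.5²) ≈ 0.7 units.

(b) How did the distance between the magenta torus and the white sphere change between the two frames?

-0.7

They were about 3.6 units apart before and 2.9 after — 0.7 units closer together.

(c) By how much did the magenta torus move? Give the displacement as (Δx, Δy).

(0.8, 2.0)

The magenta torus started near (10.6, 3.5) and ended near (11.4, 5.5).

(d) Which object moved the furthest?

the blue cone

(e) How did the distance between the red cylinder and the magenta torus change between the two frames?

+1.7

The distance was about 5.6 in the first image and 7.3 in the second, so they moved 1.7 units further apart.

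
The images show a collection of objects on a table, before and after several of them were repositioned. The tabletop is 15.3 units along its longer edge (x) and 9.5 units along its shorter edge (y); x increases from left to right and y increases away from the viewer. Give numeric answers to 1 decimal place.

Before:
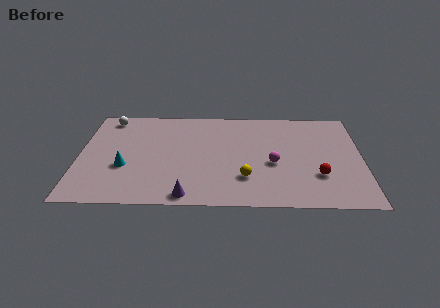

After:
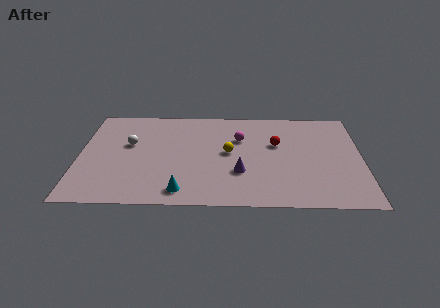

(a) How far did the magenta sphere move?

3.0

From (10.5, 4.0) to (8.7, 6.4), the magenta sphere covered √(1.8² + 2.4²) ≈ 3.0 units.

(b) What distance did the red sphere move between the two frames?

3.7

The red sphere moved from about (12.9, 2.9) to (10.7, 5.9), a distance of √(2.2² + 3.0²) ≈ 3.7.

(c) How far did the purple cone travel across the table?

3.6

The purple cone was near (5.9, 0.9) before and (8.7, 3.1) after, so it travelled √(2.8² + 2.2²) ≈ 3.6 units.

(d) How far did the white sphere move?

2.9

The white sphere moved from about (1.5, 8.3) to (2.7, 5.7), a distance of √(1.2² + 2.6²) ≈ 2.9.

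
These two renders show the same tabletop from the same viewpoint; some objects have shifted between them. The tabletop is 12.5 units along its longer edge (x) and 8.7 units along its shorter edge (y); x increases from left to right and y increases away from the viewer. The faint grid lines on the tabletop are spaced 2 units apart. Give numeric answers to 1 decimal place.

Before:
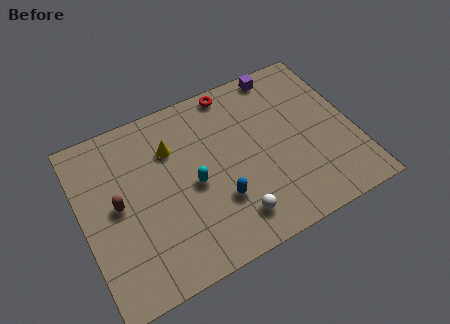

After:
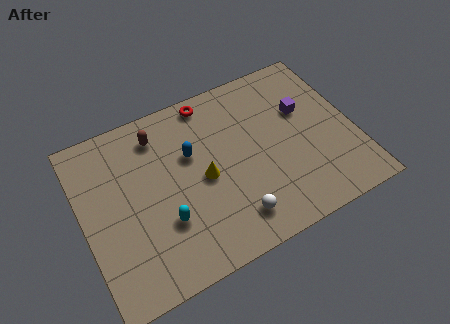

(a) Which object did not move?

the white sphere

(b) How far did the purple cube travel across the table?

2.5

From (9.7, 7.9) to (10.4, 5.5), the purple cube covered √(0.7² + 2.4²) ≈ 2.5 units.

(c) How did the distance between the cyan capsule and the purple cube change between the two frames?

+1.3

The distance was about 6.1 in the first image and 7.4 in the second, so they moved 1.3 units further apart.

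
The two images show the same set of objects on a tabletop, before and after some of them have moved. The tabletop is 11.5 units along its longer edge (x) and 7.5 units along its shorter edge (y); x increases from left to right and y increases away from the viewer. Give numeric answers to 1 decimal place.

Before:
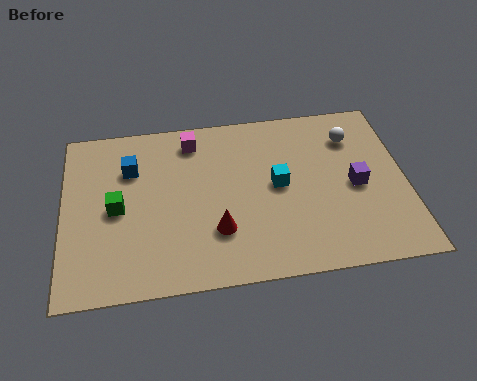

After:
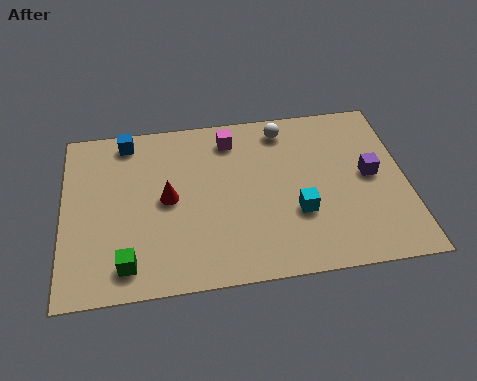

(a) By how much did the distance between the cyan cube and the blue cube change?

+1.8

Before: roughly 5.1 units apart; after: 6.9. That's 1.8 units further apart.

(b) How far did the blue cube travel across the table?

1.3

The blue cube moved from about (2.3, 5.3) to (2.2, 6.6), a distance of √(0.1² + 1.3²) ≈ 1.3.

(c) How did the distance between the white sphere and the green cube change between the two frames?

-0.8

The distance was about 8.3 in the first image and 7.5 in the second, so they moved 0.8 units closer together.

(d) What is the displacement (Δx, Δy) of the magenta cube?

(1.3, -0.1)

From the two frames, the magenta cube sits at roughly (4.4, 6.3) before and (5.7, 6.2) after.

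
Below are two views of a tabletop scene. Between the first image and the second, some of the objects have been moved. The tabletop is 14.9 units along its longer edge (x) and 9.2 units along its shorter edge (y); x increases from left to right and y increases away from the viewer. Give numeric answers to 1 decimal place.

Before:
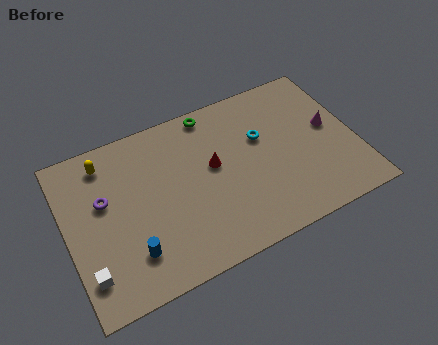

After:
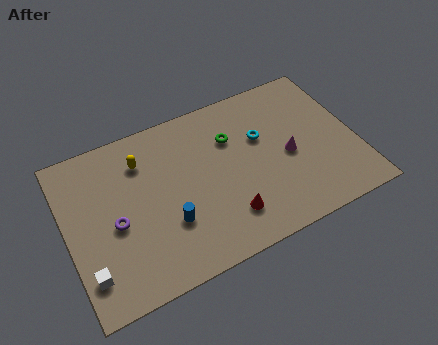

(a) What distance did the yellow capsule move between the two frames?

1.9

The yellow capsule moved from about (2.3, 7.7) to (4.1, 7.0), a distance of √(1.8² + 0.7²) ≈ 1.9.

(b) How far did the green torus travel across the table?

2.1

From (7.9, 8.3) to (8.7, 6.4), the green torus covered √(0.8² + 1.9²) ≈ 2.1 units.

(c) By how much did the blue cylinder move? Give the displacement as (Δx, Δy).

(2.0, 0.8)

The blue cylinder started near (3.0, 2.2) and ended near (5.0, 3.0).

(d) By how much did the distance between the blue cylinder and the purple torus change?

-0.7

The distance was about 3.5 in the first image and 2.8 in the second, so they moved 0.7 units closer together.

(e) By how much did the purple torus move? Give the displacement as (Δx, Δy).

(0.4, -1.5)

From the two frames, the purple torus sits at roughly (2.0, 5.6) before and (2.4, 4.1) after.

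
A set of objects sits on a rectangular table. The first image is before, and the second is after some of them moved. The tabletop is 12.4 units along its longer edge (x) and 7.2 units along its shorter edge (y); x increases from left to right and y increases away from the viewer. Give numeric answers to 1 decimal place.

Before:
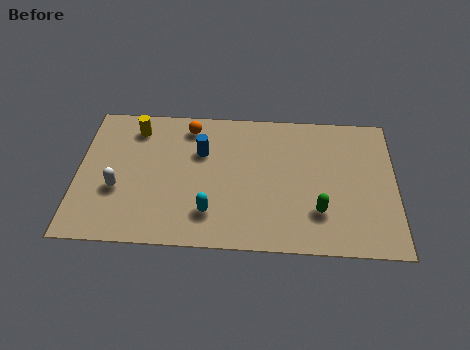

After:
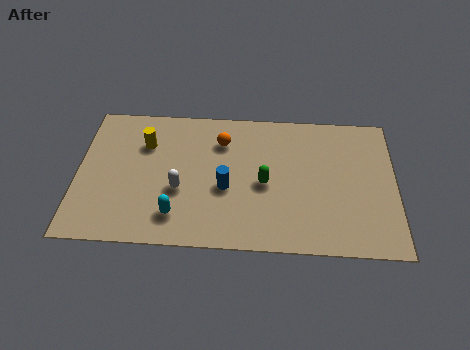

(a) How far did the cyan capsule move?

1.3

The cyan capsule was near (5.2, 1.7) before and (3.9, 1.5) after, so it travelled √(1.3² + 0.2²) ≈ 1.3 units.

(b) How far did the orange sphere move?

1.5

The orange sphere was near (4.3, 6.1) before and (5.6, 5.4) after, so it travelled √(1.3² + 0.7²) ≈ 1.5 units.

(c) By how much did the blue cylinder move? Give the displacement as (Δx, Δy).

(1.0, -1.8)

The blue cylinder was at about (4.8, 4.8) and moved to about (5.8, 3.0).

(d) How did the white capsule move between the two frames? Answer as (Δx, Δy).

(2.4, 0.1)

From the two frames, the white capsule sits at roughly (1.6, 2.7) before and (4.0, 2.8) after.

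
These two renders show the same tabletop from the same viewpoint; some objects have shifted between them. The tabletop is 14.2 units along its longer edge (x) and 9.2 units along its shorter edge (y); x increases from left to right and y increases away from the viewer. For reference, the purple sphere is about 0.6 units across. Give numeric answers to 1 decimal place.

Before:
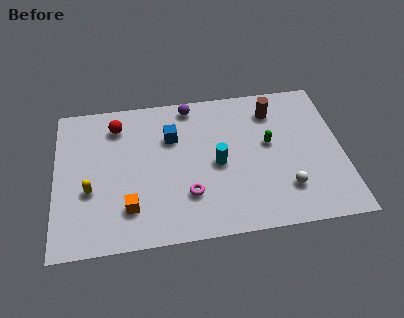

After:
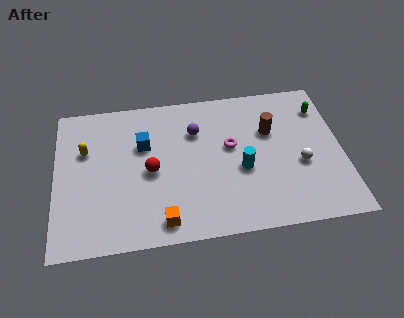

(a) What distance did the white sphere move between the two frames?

1.6

The white sphere moved from about (11.3, 2.3) to (12.1, 3.7), a distance of √(0.8² + 1.4²) ≈ 1.6.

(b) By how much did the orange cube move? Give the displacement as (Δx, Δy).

(1.6, -1.0)

The orange cube started near (3.6, 2.2) and ended near (5.2, 1.2).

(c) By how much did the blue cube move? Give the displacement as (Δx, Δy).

(-1.4, -0.3)

The blue cube was at about (5.8, 6.3) and moved to about (4.4, 6.0).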